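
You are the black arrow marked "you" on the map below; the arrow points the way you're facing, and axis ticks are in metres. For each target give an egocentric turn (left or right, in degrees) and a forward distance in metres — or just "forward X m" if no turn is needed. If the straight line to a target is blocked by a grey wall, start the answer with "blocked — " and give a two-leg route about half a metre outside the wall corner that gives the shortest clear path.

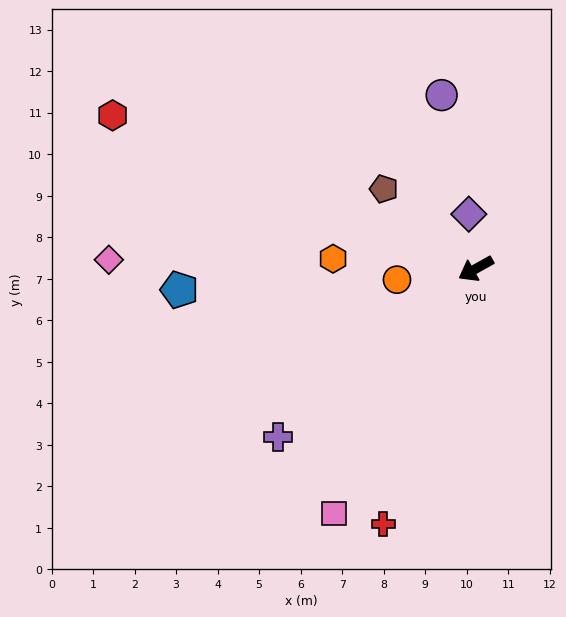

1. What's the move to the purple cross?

turn left 11°, forward 6.3 m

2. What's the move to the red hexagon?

turn right 52°, forward 9.5 m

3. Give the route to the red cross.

turn left 41°, forward 6.5 m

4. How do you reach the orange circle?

turn right 21°, forward 1.9 m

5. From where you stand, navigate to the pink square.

turn left 31°, forward 6.8 m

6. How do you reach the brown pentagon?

turn right 70°, forward 2.9 m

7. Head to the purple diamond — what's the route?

turn right 112°, forward 1.3 m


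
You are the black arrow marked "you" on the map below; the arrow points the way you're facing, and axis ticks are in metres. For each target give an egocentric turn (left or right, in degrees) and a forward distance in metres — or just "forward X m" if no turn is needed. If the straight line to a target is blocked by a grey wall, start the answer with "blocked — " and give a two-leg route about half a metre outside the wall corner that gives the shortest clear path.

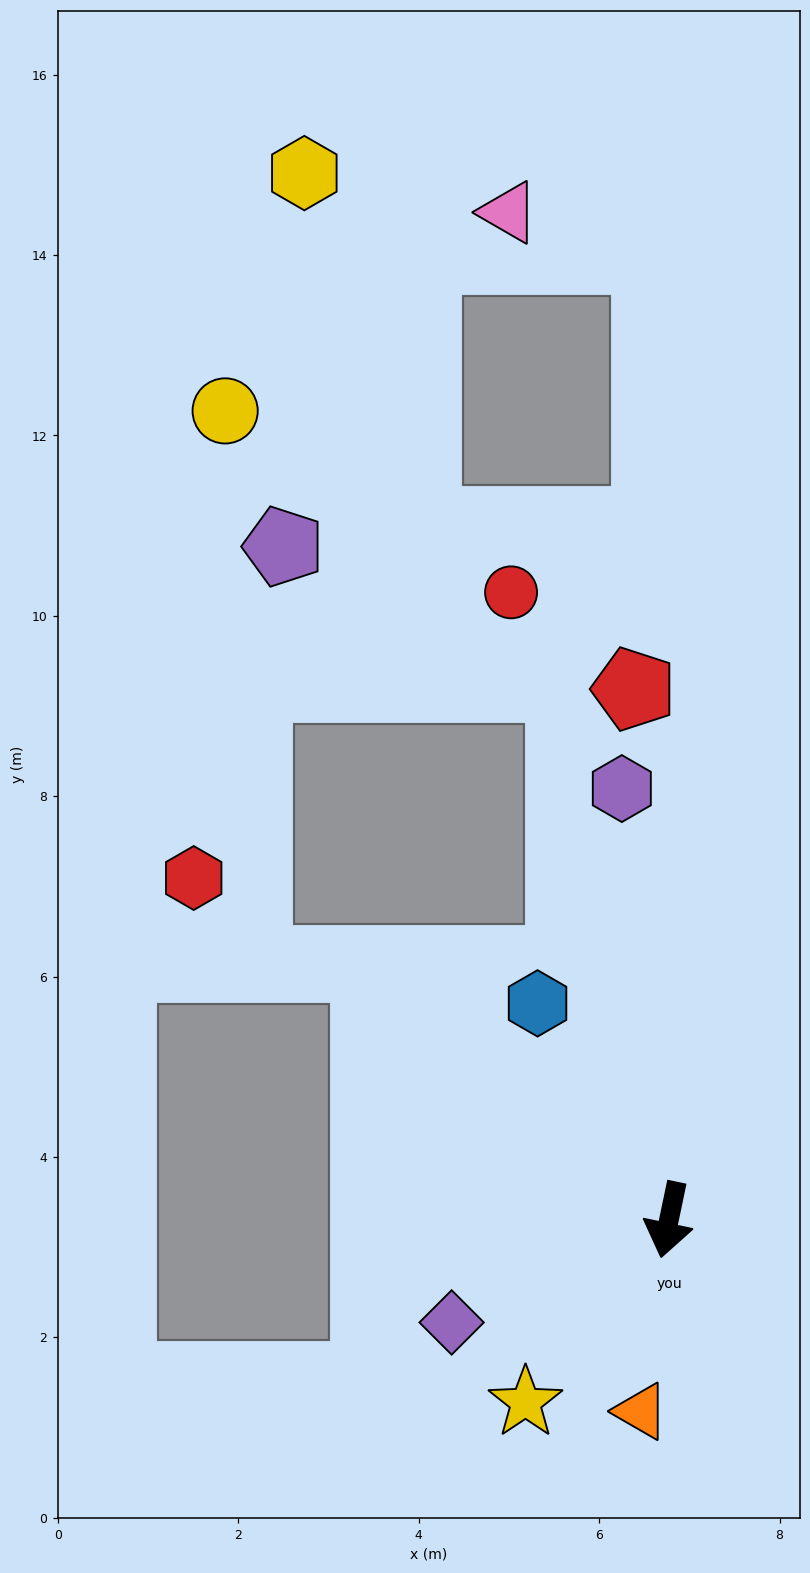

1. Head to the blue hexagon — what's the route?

turn right 137°, forward 2.8 m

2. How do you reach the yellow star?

turn right 26°, forward 2.6 m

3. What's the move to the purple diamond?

turn right 53°, forward 2.7 m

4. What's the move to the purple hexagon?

turn right 162°, forward 4.8 m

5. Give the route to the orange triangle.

turn left 4°, forward 2.1 m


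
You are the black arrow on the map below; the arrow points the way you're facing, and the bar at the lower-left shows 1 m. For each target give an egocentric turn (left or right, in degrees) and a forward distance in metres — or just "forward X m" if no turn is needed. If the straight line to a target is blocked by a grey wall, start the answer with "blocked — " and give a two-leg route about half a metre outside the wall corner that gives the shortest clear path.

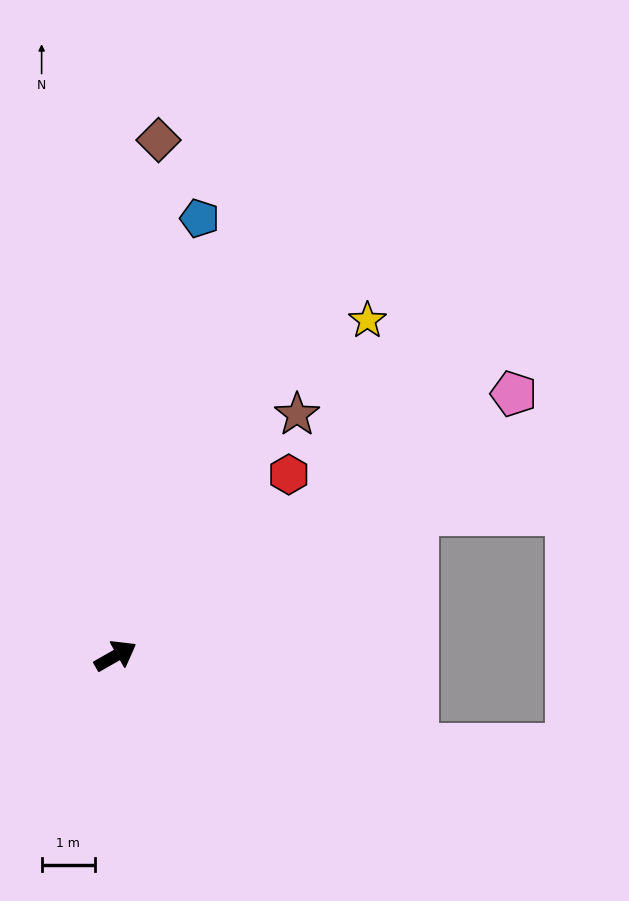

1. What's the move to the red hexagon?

turn left 17°, forward 4.7 m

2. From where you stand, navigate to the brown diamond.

turn left 56°, forward 9.8 m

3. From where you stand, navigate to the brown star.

turn left 23°, forward 5.7 m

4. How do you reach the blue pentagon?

turn left 49°, forward 8.4 m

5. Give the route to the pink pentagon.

turn left 4°, forward 9.0 m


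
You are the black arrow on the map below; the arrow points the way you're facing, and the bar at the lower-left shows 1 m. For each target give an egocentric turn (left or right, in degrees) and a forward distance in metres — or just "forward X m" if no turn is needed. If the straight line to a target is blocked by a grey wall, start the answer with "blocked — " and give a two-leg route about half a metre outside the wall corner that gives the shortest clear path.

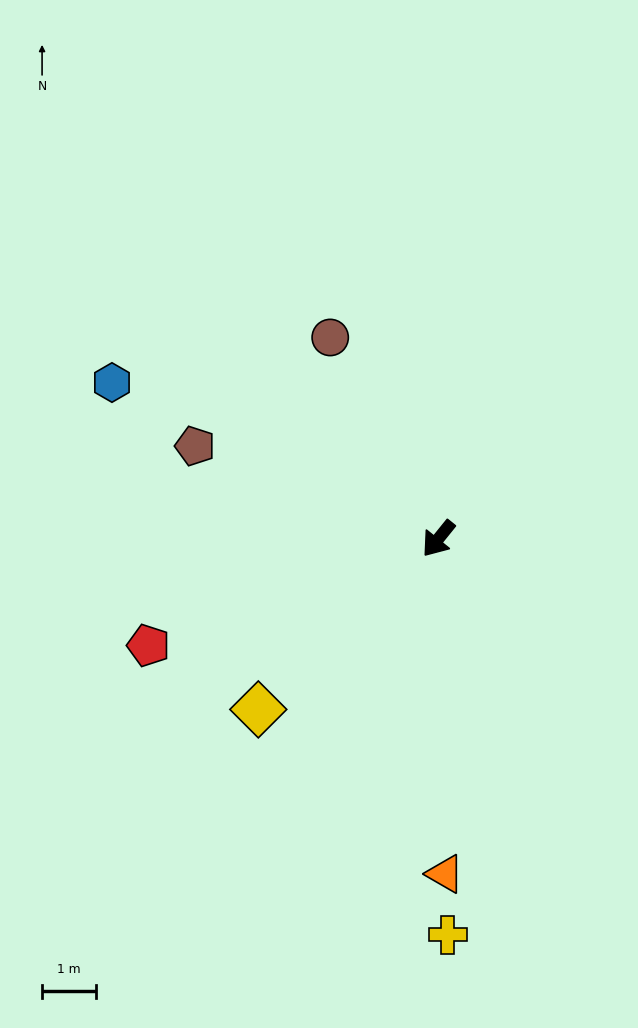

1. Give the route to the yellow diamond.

turn right 8°, forward 4.6 m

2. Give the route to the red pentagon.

turn right 31°, forward 5.7 m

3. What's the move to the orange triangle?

turn left 40°, forward 6.2 m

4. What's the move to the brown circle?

turn right 113°, forward 4.3 m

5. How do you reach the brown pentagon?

turn right 72°, forward 4.8 m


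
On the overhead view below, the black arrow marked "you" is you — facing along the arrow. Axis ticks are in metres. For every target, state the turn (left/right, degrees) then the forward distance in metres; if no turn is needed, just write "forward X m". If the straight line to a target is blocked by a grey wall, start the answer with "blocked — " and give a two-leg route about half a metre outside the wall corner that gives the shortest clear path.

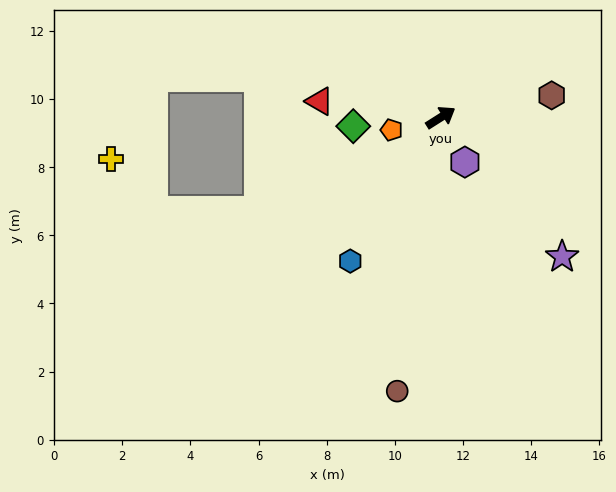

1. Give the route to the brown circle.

turn right 131°, forward 8.1 m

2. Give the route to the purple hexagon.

turn right 94°, forward 1.5 m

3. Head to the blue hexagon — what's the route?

turn right 155°, forward 5.0 m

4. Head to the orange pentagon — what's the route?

turn left 162°, forward 1.5 m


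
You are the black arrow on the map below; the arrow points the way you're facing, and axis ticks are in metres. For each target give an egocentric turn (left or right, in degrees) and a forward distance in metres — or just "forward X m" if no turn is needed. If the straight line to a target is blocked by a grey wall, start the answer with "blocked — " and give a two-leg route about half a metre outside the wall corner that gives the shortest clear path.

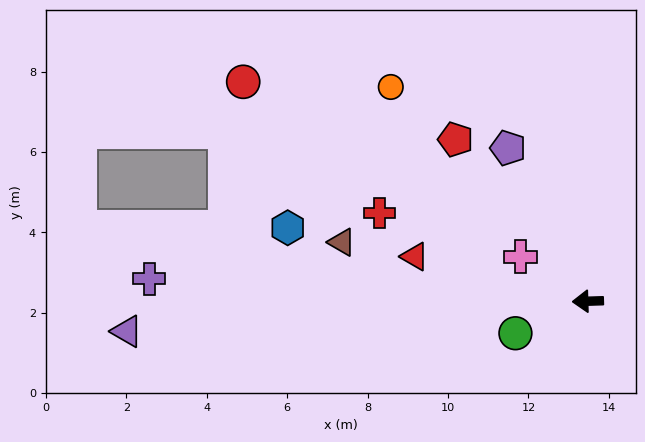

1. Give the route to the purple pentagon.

turn right 64°, forward 4.3 m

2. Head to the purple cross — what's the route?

turn right 5°, forward 10.9 m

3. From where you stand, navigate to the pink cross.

turn right 35°, forward 2.0 m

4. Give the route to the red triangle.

turn right 16°, forward 4.4 m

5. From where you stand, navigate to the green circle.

turn left 22°, forward 2.0 m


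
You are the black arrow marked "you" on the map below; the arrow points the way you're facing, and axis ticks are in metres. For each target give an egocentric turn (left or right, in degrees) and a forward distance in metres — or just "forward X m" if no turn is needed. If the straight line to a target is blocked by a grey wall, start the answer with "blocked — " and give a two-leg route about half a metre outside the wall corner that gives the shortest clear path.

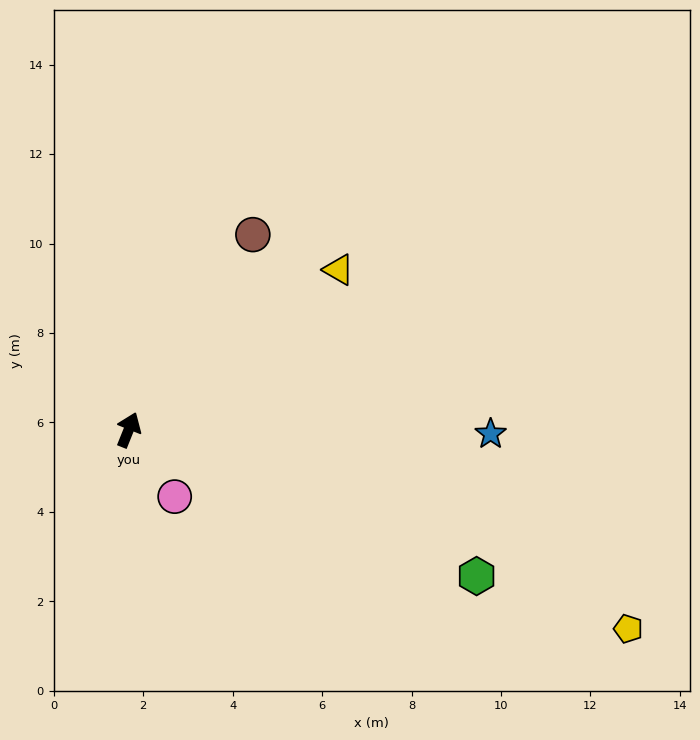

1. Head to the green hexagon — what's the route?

turn right 91°, forward 8.4 m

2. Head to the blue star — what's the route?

turn right 69°, forward 8.1 m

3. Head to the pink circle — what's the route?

turn right 124°, forward 1.8 m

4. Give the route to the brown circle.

turn right 11°, forward 5.2 m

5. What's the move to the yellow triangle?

turn right 31°, forward 5.9 m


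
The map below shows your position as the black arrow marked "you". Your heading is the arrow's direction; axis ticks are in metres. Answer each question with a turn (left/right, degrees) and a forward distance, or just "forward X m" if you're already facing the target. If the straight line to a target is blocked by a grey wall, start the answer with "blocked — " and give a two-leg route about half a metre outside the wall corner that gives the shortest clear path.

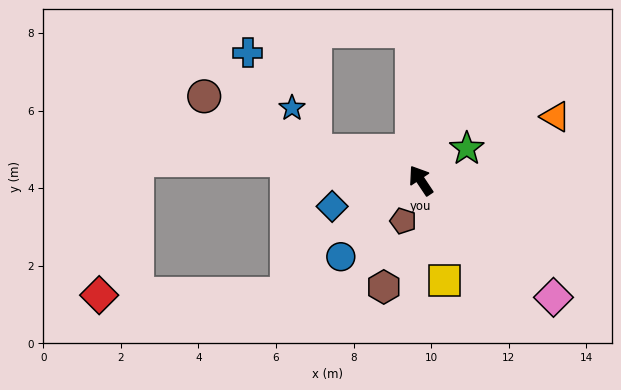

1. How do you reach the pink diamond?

turn right 165°, forward 4.6 m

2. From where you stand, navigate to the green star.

turn right 89°, forward 1.4 m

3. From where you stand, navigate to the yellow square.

turn left 160°, forward 2.6 m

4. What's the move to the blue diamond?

turn left 73°, forward 2.4 m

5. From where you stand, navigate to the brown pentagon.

turn left 123°, forward 1.1 m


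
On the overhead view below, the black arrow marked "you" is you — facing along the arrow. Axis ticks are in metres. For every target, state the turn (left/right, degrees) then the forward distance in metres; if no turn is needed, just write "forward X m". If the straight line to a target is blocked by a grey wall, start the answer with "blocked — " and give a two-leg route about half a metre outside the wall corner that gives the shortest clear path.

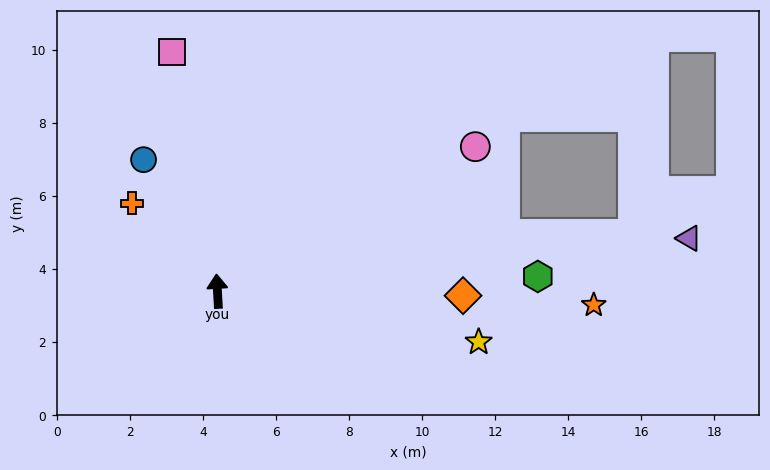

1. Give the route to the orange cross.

turn left 41°, forward 3.4 m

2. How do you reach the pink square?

turn left 8°, forward 6.7 m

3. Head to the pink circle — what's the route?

turn right 64°, forward 8.1 m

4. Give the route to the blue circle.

turn left 26°, forward 4.1 m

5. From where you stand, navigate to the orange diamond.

turn right 94°, forward 6.7 m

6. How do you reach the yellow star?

turn right 104°, forward 7.3 m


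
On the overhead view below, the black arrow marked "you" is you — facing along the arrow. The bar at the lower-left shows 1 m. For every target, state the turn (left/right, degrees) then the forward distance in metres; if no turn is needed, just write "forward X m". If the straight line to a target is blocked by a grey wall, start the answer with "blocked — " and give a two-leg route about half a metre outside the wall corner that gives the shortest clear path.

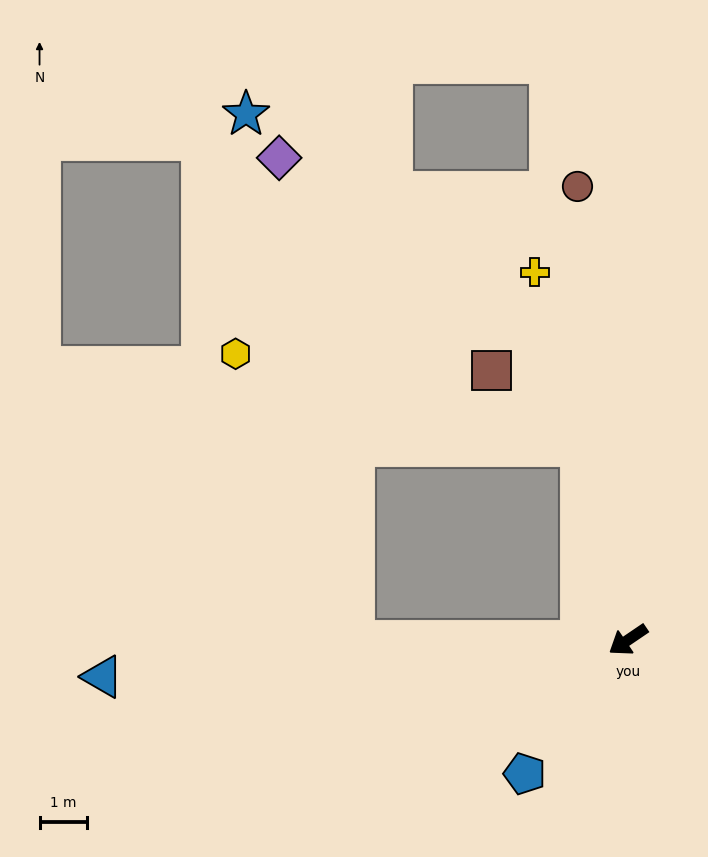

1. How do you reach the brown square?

blocked — turn right 110°, forward 4.2 m, then turn left 36°, forward 2.5 m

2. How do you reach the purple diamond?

blocked — turn right 34°, forward 5.7 m, then turn right 81°, forward 10.2 m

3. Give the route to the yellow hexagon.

blocked — turn right 110°, forward 4.2 m, then turn left 61°, forward 7.5 m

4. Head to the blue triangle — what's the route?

turn right 30°, forward 11.0 m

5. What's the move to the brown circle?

turn right 118°, forward 9.6 m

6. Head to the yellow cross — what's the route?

turn right 110°, forward 7.9 m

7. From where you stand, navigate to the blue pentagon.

turn left 18°, forward 3.5 m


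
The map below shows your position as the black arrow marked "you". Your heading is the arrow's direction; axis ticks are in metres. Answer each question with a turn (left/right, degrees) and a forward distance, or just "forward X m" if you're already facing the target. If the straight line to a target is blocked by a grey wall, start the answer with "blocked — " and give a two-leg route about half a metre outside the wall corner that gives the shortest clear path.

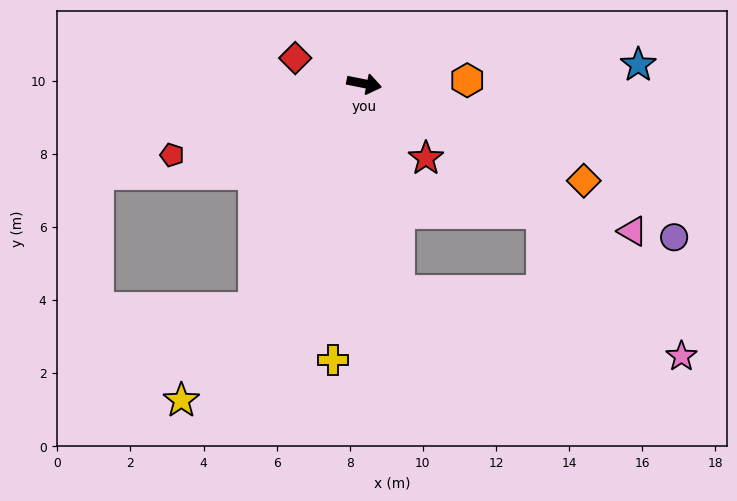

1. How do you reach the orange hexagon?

turn left 13°, forward 2.8 m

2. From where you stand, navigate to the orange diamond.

turn right 13°, forward 6.6 m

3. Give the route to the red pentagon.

turn right 148°, forward 5.6 m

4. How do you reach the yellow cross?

turn right 85°, forward 7.6 m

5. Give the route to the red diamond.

turn left 171°, forward 2.0 m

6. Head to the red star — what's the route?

turn right 39°, forward 2.6 m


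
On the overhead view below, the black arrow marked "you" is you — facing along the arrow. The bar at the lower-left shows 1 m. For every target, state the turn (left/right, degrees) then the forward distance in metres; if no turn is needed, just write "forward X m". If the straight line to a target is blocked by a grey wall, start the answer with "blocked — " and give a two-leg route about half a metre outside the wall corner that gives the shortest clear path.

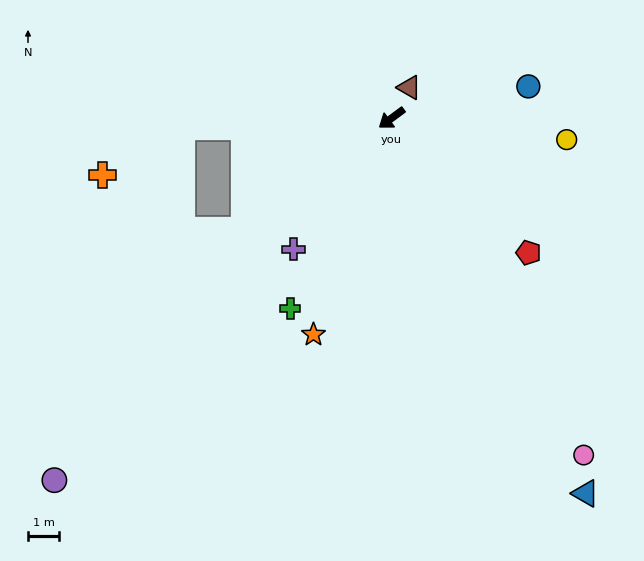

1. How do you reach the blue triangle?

turn left 81°, forward 13.4 m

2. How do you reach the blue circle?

turn left 157°, forward 4.5 m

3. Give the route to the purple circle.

turn left 11°, forward 15.7 m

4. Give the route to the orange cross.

blocked — turn right 34°, forward 6.7 m, then turn left 29°, forward 3.0 m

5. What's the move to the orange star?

turn left 34°, forward 7.3 m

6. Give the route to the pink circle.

turn left 83°, forward 12.3 m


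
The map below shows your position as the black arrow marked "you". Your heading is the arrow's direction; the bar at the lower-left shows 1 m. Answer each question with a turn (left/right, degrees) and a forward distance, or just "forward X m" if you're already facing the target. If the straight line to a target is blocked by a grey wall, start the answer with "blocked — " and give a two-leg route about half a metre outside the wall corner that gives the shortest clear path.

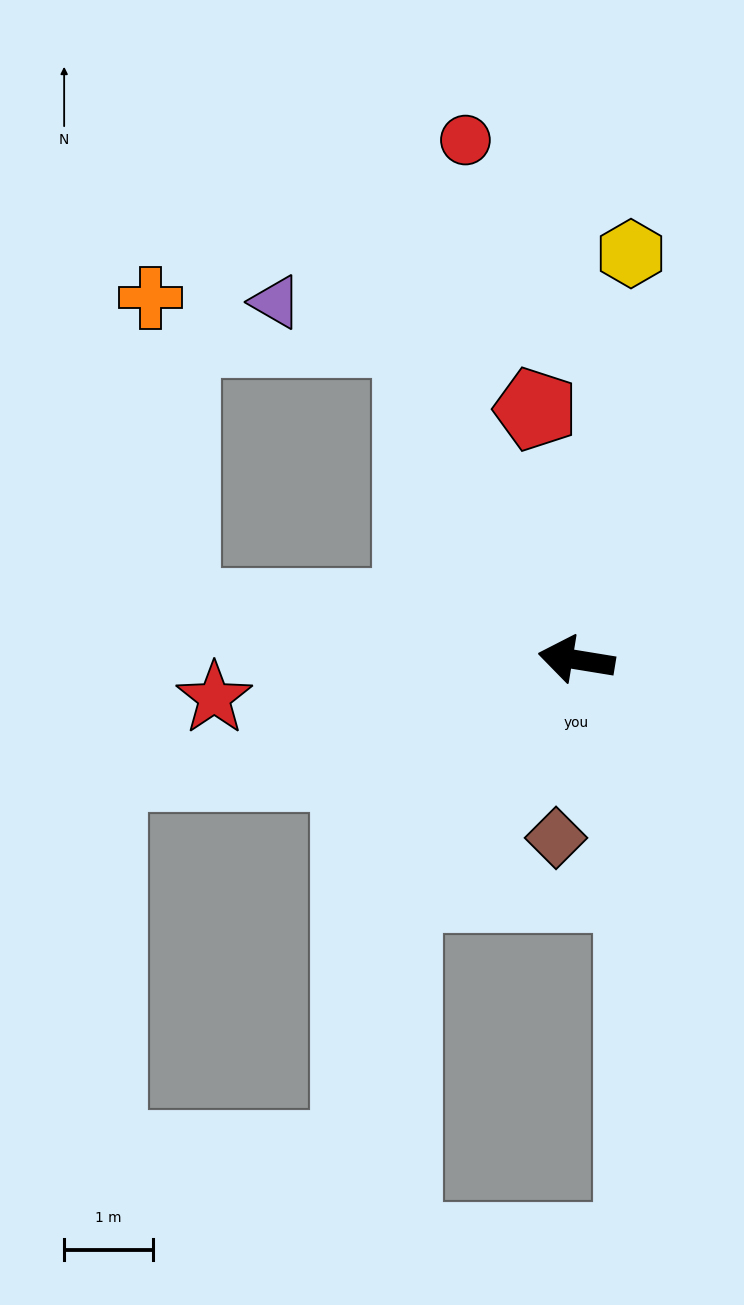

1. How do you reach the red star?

turn left 15°, forward 4.1 m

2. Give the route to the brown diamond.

turn left 93°, forward 2.0 m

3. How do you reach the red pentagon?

turn right 71°, forward 2.9 m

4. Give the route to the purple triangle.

blocked — turn right 53°, forward 4.1 m, then turn left 47°, forward 1.6 m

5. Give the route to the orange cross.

blocked — forward 4.5 m, then turn right 75°, forward 3.5 m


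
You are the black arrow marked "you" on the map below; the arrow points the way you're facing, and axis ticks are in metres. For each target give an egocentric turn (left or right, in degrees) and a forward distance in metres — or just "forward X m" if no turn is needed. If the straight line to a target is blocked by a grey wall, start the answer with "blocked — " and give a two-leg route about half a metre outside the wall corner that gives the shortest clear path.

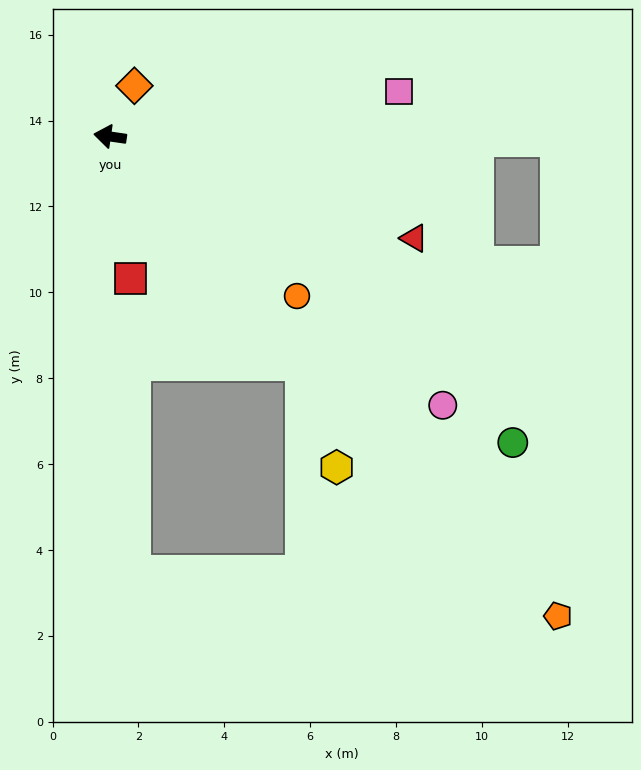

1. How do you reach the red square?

turn left 107°, forward 3.3 m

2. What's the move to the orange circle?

turn left 148°, forward 5.7 m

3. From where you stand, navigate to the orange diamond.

turn right 107°, forward 1.3 m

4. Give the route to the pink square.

turn right 163°, forward 6.8 m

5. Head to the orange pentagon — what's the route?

turn left 141°, forward 15.3 m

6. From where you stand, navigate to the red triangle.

turn left 170°, forward 7.5 m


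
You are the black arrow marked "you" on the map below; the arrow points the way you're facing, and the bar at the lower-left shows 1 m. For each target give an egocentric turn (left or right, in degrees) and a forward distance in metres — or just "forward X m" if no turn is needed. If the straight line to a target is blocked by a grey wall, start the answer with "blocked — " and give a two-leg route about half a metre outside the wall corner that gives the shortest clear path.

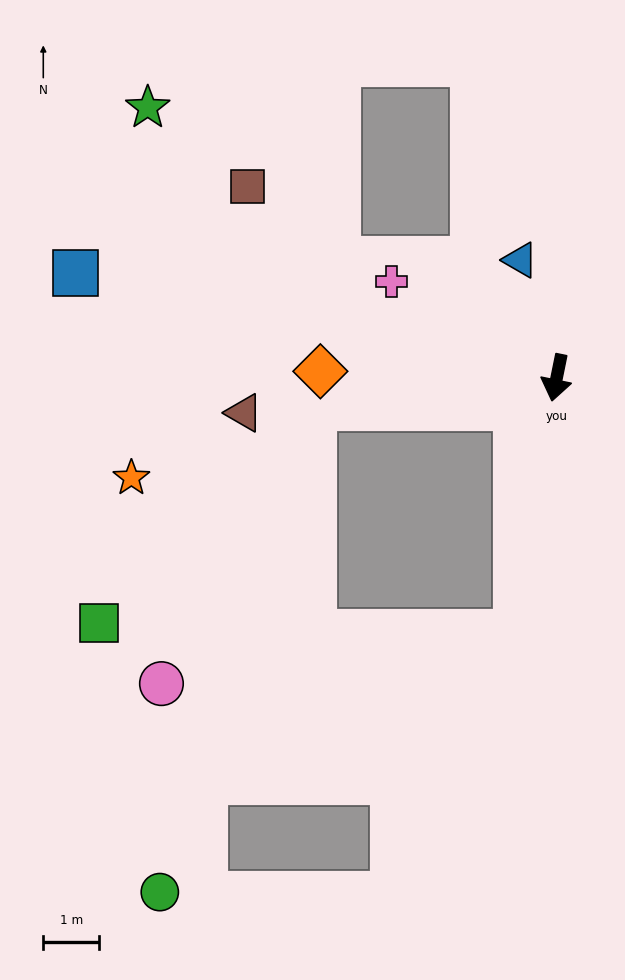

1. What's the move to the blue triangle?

turn right 151°, forward 2.2 m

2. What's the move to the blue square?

turn right 91°, forward 8.8 m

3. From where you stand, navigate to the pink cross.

turn right 109°, forward 3.4 m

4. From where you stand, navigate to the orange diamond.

turn right 80°, forward 4.2 m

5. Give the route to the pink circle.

blocked — turn left 3°, forward 4.6 m, then turn right 73°, forward 6.4 m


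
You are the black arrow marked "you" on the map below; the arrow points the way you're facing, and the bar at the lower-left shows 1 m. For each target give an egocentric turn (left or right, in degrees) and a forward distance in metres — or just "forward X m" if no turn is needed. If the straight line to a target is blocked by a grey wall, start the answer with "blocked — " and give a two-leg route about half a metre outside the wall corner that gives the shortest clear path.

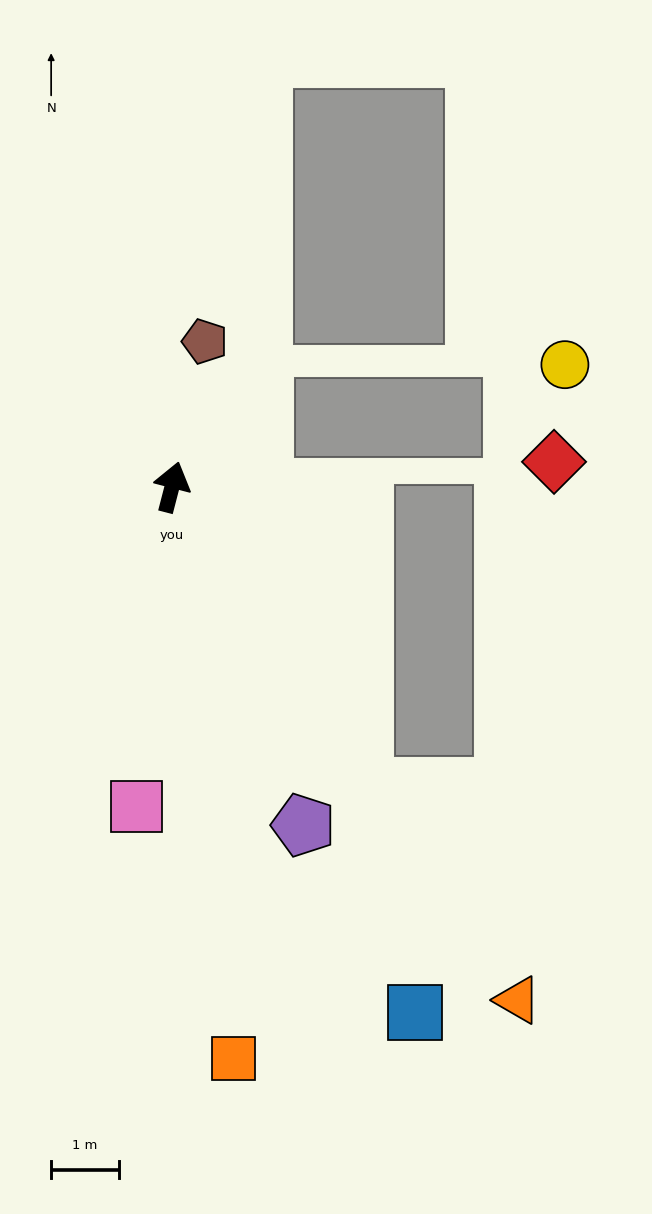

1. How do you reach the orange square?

turn right 159°, forward 8.5 m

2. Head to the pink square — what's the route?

turn right 172°, forward 4.7 m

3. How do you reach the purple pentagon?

turn right 144°, forward 5.4 m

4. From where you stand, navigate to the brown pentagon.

forward 2.2 m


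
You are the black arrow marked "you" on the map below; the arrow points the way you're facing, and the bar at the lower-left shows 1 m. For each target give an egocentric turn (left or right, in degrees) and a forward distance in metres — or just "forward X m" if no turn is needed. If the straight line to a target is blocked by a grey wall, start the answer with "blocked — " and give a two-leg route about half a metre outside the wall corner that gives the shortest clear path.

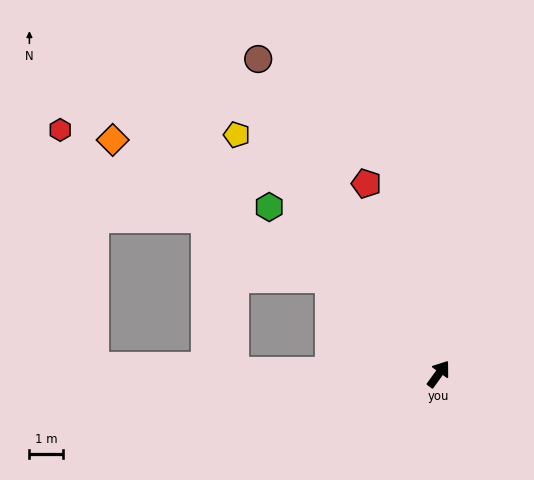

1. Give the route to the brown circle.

turn left 66°, forward 10.8 m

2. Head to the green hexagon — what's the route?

turn left 81°, forward 7.1 m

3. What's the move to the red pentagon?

turn left 57°, forward 6.1 m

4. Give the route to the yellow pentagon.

turn left 76°, forward 9.3 m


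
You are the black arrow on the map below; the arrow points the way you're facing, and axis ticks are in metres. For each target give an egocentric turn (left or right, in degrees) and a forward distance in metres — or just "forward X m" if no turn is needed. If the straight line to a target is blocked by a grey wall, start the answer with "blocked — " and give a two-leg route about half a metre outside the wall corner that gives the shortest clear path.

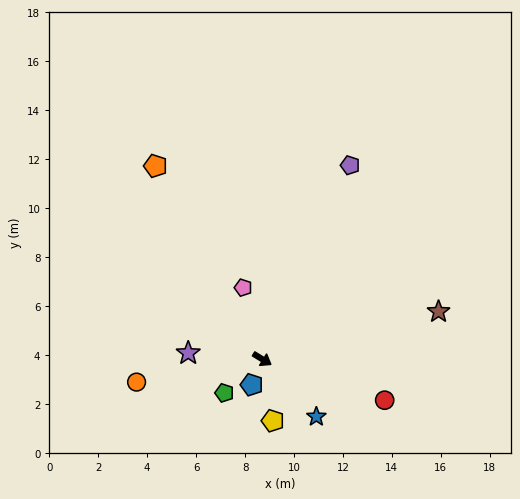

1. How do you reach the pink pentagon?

turn left 136°, forward 3.0 m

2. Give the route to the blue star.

turn right 15°, forward 3.2 m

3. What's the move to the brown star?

turn left 47°, forward 7.5 m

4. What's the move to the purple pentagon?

turn left 97°, forward 8.7 m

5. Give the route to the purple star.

turn right 153°, forward 3.0 m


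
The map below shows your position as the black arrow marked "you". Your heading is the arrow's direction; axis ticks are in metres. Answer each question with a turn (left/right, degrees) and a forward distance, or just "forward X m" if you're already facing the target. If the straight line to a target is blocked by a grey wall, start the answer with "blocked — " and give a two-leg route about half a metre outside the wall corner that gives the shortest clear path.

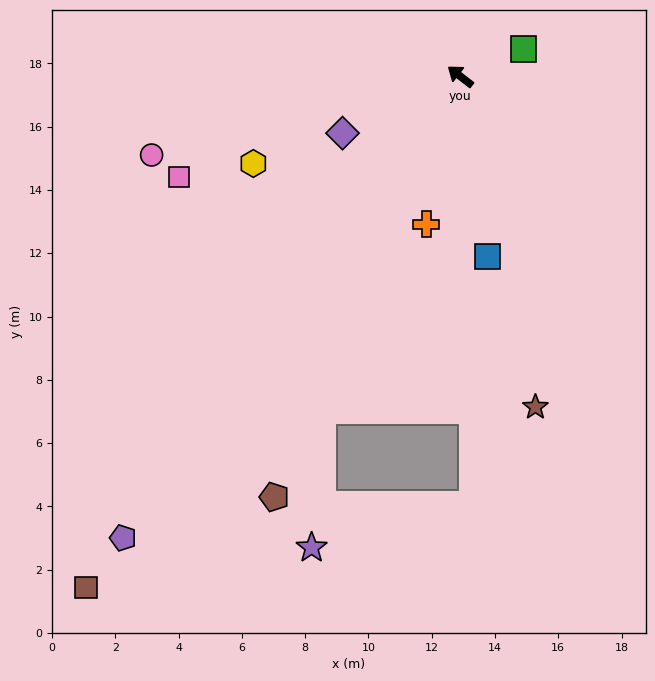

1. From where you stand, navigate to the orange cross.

turn left 115°, forward 4.8 m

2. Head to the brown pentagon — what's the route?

turn left 104°, forward 14.5 m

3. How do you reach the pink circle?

turn left 52°, forward 10.1 m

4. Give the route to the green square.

turn right 119°, forward 2.2 m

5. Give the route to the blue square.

turn left 136°, forward 5.8 m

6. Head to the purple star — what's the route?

blocked — turn left 105°, forward 11.4 m, then turn left 18°, forward 4.3 m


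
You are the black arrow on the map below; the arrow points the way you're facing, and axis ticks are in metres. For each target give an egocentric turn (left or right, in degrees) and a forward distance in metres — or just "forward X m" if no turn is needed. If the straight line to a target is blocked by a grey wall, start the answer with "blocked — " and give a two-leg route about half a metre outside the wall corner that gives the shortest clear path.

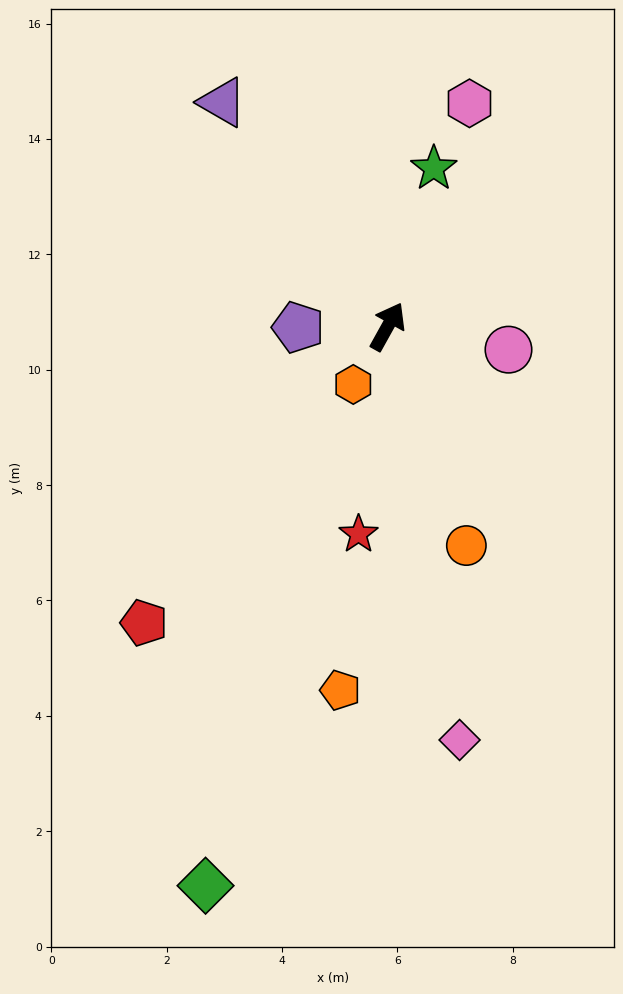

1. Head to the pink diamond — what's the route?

turn right 141°, forward 7.3 m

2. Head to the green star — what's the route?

turn left 13°, forward 2.9 m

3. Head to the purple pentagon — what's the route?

turn left 120°, forward 1.6 m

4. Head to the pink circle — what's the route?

turn right 72°, forward 2.1 m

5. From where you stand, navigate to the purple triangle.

turn left 65°, forward 4.8 m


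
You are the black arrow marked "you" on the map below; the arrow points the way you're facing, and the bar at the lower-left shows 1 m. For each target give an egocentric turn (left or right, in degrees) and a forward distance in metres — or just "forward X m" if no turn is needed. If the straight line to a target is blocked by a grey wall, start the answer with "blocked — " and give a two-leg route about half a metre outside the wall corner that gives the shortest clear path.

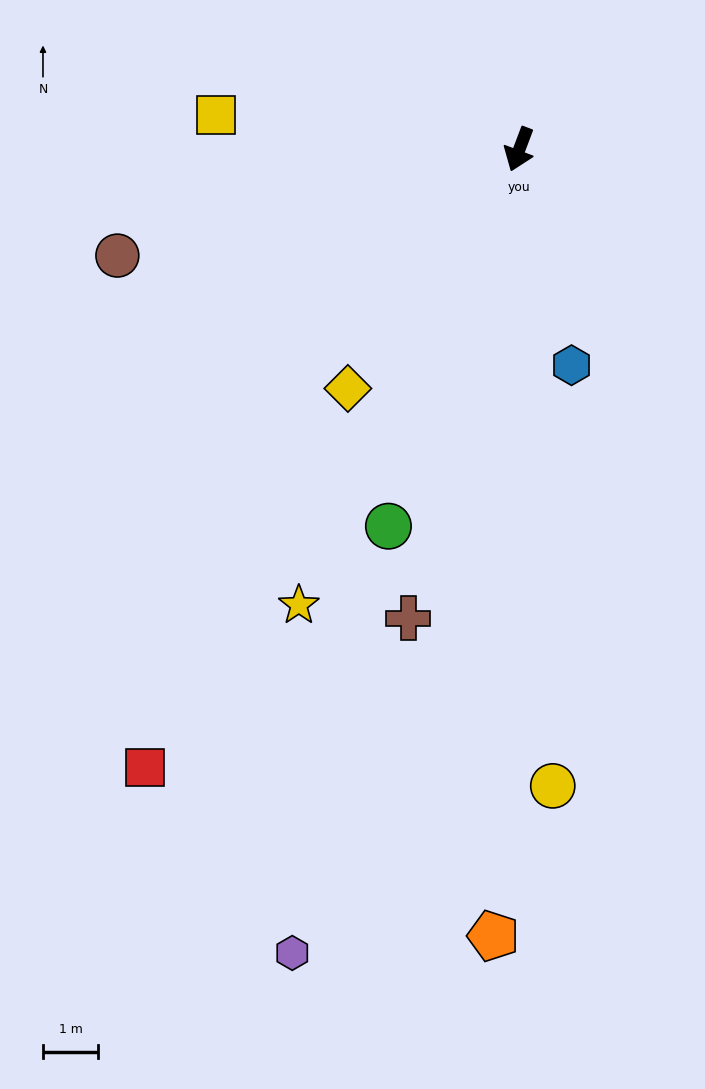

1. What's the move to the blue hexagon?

turn left 34°, forward 4.0 m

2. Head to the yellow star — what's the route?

turn right 5°, forward 9.2 m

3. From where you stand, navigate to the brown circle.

turn right 55°, forward 7.5 m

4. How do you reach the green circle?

forward 7.2 m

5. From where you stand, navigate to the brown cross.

turn left 7°, forward 8.7 m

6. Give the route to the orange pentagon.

turn left 19°, forward 14.3 m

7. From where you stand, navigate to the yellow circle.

turn left 24°, forward 11.6 m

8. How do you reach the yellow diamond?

turn right 15°, forward 5.3 m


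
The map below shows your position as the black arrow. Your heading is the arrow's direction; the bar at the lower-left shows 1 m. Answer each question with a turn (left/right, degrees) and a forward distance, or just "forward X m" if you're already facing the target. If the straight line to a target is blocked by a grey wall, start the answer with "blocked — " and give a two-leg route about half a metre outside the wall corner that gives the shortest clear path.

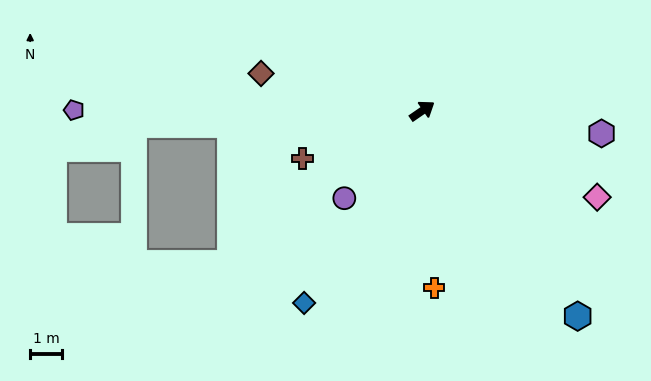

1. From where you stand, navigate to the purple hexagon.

turn right 42°, forward 5.7 m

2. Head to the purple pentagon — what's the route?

turn left 145°, forward 10.9 m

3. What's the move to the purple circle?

turn right 166°, forward 3.7 m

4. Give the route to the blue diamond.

turn right 156°, forward 7.1 m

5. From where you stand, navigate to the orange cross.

turn right 121°, forward 5.6 m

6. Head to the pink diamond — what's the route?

turn right 61°, forward 6.1 m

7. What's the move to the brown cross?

turn left 167°, forward 4.1 m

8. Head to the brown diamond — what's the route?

turn left 132°, forward 5.2 m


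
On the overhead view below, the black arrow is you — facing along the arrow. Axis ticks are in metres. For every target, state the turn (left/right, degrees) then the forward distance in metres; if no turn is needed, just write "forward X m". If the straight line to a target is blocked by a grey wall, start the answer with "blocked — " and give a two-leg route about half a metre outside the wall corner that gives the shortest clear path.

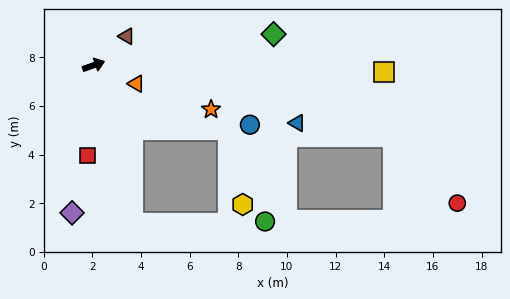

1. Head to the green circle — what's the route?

blocked — turn right 95°, forward 6.7 m, then turn left 76°, forward 5.4 m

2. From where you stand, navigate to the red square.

turn right 113°, forward 3.7 m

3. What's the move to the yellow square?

turn right 21°, forward 11.9 m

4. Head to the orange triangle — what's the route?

turn right 43°, forward 1.9 m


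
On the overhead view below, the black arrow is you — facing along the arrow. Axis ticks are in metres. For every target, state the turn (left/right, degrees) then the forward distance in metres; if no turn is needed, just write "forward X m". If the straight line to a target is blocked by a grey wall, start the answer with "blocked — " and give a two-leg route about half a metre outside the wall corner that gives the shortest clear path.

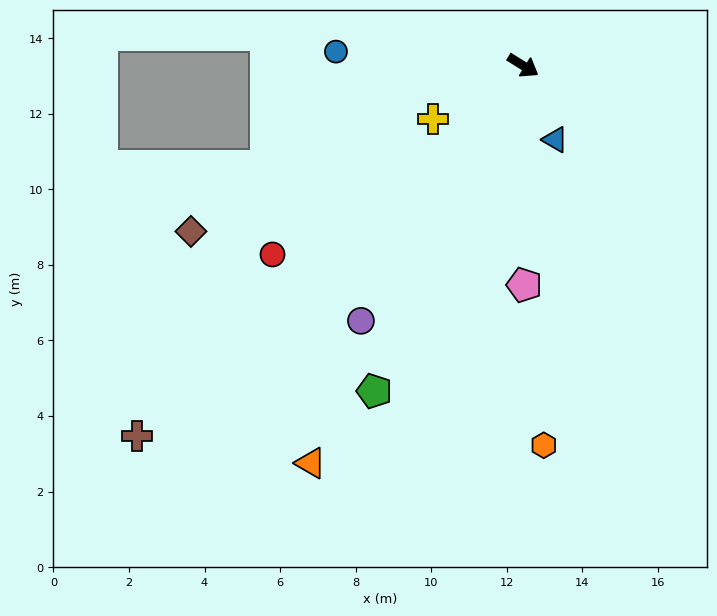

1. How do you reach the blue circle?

turn right 152°, forward 5.0 m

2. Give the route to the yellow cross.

turn right 118°, forward 2.8 m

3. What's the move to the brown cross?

turn right 104°, forward 14.2 m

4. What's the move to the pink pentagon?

turn right 58°, forward 5.8 m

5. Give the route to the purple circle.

turn right 91°, forward 8.0 m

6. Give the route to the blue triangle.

turn right 35°, forward 2.1 m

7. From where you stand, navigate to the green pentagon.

turn right 83°, forward 9.5 m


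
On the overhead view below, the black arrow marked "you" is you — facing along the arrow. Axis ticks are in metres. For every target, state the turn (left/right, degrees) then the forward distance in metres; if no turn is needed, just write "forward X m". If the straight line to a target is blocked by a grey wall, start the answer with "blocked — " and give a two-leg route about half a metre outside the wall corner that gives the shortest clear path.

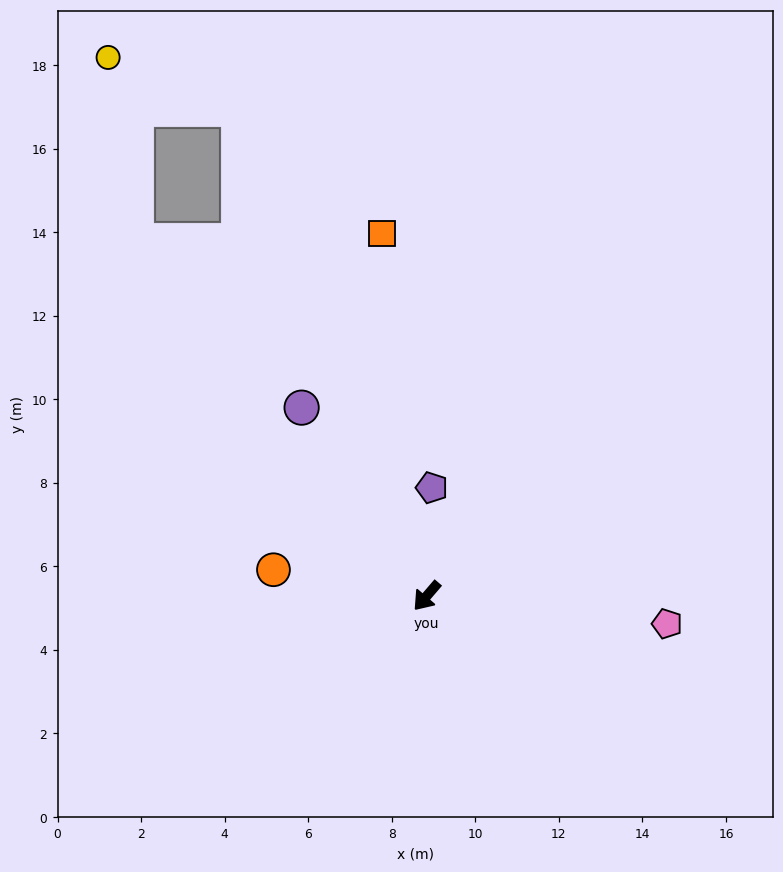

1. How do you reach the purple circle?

turn right 106°, forward 5.4 m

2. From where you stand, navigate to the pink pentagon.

turn left 124°, forward 5.8 m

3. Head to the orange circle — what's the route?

turn right 59°, forward 3.7 m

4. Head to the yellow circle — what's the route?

blocked — turn right 118°, forward 12.5 m, then turn left 47°, forward 3.4 m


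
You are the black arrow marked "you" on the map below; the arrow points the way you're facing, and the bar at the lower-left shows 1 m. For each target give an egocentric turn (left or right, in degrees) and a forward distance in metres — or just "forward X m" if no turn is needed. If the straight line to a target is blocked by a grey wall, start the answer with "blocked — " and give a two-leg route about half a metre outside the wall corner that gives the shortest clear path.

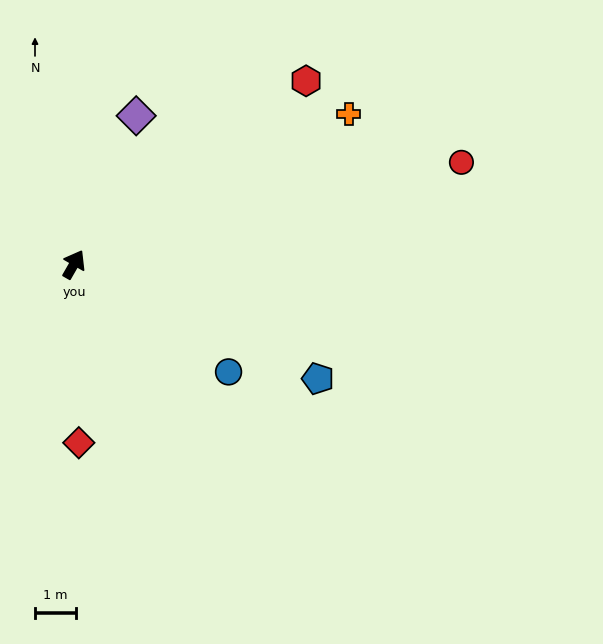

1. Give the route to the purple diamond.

turn left 7°, forward 3.9 m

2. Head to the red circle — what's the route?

turn right 45°, forward 9.7 m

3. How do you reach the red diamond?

turn right 149°, forward 4.3 m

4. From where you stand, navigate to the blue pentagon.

turn right 85°, forward 6.5 m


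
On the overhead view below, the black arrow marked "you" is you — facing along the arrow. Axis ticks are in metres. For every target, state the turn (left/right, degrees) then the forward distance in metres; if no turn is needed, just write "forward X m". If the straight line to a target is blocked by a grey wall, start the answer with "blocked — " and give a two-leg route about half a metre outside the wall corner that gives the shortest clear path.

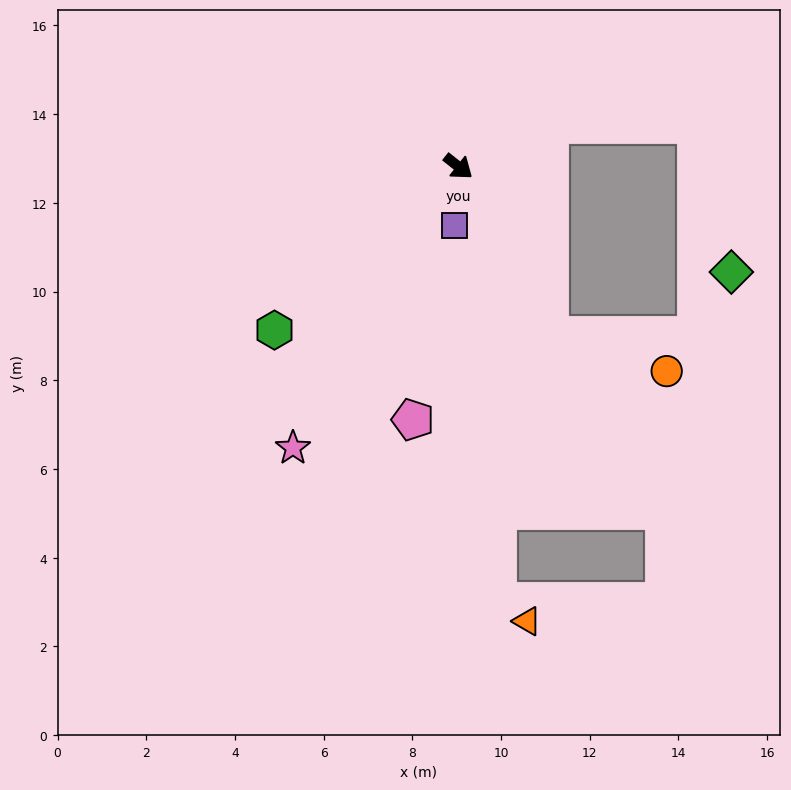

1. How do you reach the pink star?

turn right 82°, forward 7.4 m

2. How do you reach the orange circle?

blocked — turn right 23°, forward 4.3 m, then turn left 44°, forward 2.8 m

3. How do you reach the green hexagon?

turn right 100°, forward 5.5 m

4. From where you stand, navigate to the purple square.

turn right 55°, forward 1.3 m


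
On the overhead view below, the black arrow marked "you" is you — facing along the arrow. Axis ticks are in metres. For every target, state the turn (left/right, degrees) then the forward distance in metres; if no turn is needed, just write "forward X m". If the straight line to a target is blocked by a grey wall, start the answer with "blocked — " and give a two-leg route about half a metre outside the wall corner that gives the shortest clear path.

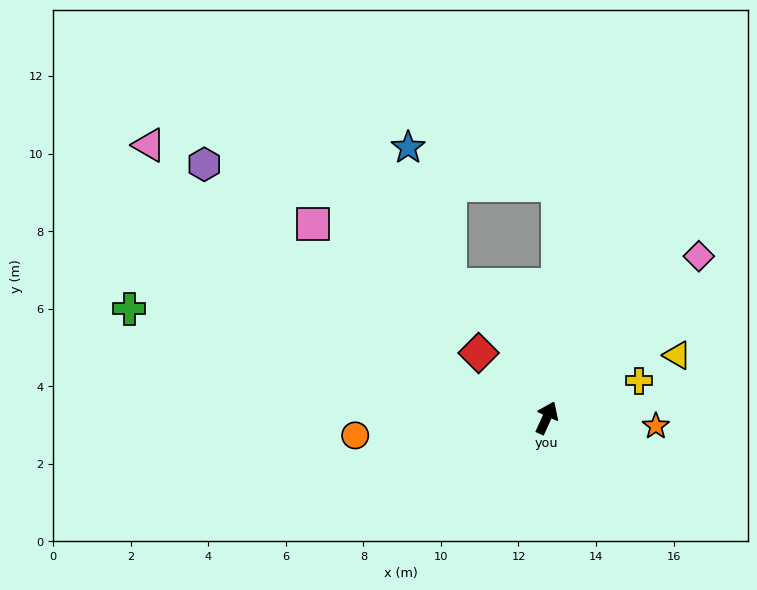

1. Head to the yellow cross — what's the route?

turn right 44°, forward 2.6 m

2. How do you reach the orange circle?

turn left 120°, forward 5.0 m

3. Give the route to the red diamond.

turn left 71°, forward 2.4 m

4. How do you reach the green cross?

turn left 100°, forward 11.1 m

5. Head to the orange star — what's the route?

turn right 70°, forward 2.8 m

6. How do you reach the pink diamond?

turn right 19°, forward 5.7 m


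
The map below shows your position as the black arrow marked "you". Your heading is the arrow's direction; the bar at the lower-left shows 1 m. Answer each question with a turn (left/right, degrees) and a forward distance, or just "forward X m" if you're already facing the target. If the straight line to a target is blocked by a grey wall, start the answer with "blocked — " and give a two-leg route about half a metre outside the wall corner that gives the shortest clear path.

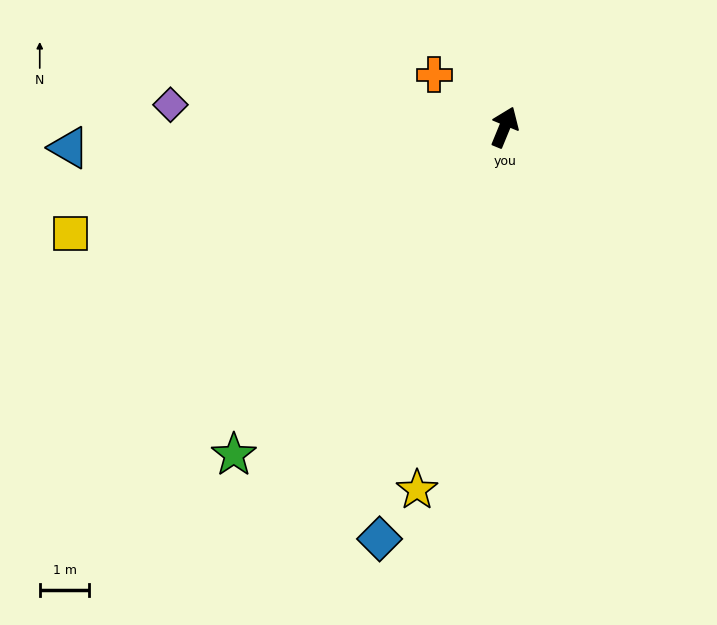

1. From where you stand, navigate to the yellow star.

turn right 171°, forward 7.5 m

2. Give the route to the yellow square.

turn left 126°, forward 9.0 m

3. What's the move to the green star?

turn left 163°, forward 8.6 m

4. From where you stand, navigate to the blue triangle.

turn left 115°, forward 8.8 m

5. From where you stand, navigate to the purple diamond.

turn left 109°, forward 6.8 m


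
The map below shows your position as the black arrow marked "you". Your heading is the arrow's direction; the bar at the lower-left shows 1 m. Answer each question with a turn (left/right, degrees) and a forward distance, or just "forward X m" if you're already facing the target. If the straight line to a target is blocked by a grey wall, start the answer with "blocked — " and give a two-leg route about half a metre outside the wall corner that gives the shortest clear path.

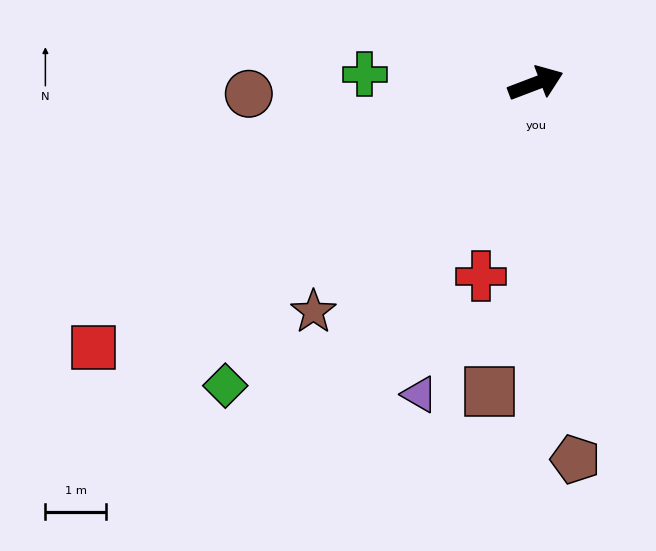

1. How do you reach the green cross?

turn left 156°, forward 2.8 m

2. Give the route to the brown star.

turn right 155°, forward 5.3 m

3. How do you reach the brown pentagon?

turn right 105°, forward 6.3 m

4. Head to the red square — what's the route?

turn right 170°, forward 8.5 m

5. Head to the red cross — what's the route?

turn right 127°, forward 3.3 m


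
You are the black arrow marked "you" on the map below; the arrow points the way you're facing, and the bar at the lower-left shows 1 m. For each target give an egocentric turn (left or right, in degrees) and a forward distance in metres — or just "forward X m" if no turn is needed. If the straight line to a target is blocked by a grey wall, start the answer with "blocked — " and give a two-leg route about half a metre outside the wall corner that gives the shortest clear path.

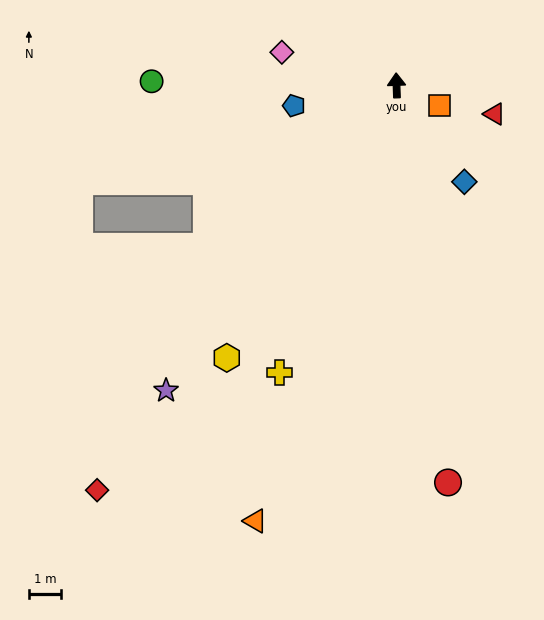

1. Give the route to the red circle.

turn right 175°, forward 12.3 m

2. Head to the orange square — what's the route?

turn right 117°, forward 1.5 m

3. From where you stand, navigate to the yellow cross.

turn left 156°, forward 9.5 m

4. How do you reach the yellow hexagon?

turn left 146°, forward 9.8 m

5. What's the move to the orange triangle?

turn left 160°, forward 14.0 m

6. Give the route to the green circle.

turn left 87°, forward 7.5 m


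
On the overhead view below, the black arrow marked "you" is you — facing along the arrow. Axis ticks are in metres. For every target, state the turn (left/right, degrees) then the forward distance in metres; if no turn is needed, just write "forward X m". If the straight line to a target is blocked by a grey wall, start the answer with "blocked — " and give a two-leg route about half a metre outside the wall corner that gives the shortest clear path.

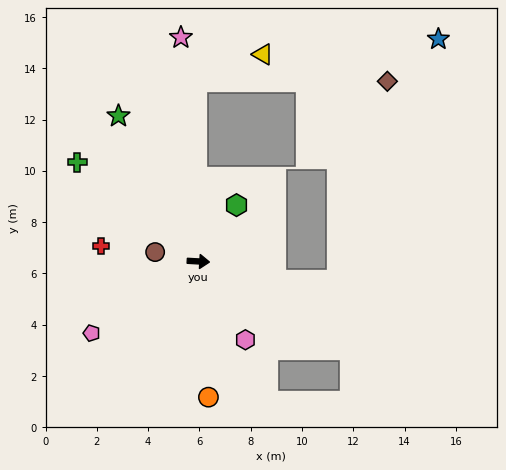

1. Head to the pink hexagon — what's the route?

turn right 56°, forward 3.6 m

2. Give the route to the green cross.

turn left 144°, forward 6.1 m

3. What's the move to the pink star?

turn left 98°, forward 8.8 m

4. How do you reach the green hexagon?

turn left 59°, forward 2.7 m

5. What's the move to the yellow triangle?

blocked — turn left 94°, forward 7.0 m, then turn right 69°, forward 2.8 m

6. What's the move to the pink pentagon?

turn right 143°, forward 5.0 m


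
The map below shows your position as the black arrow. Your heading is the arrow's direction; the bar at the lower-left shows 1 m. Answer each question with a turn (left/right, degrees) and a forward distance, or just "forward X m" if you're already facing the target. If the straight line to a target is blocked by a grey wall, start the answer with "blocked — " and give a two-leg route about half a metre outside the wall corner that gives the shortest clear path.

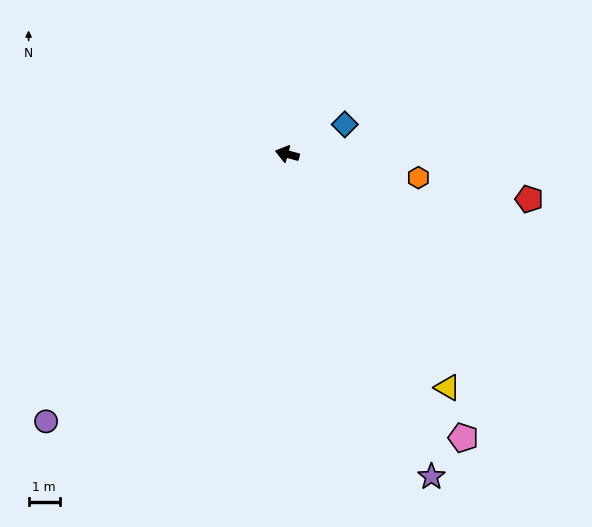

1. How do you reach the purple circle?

turn left 63°, forward 11.5 m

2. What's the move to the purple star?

turn left 129°, forward 11.3 m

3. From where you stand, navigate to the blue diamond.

turn right 138°, forward 2.1 m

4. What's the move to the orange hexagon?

turn right 175°, forward 4.2 m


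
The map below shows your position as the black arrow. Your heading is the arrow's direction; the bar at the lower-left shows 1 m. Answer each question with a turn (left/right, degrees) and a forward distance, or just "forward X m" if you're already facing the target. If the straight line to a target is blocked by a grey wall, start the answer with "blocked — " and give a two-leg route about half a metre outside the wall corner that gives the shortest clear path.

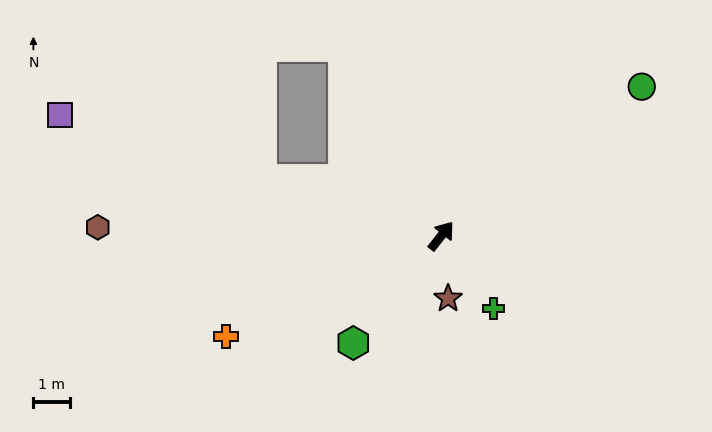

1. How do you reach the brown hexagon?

turn left 127°, forward 9.3 m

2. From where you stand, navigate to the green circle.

turn right 15°, forward 6.7 m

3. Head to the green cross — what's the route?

turn right 106°, forward 2.4 m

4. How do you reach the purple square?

turn left 111°, forward 10.8 m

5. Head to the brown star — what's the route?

turn right 136°, forward 1.7 m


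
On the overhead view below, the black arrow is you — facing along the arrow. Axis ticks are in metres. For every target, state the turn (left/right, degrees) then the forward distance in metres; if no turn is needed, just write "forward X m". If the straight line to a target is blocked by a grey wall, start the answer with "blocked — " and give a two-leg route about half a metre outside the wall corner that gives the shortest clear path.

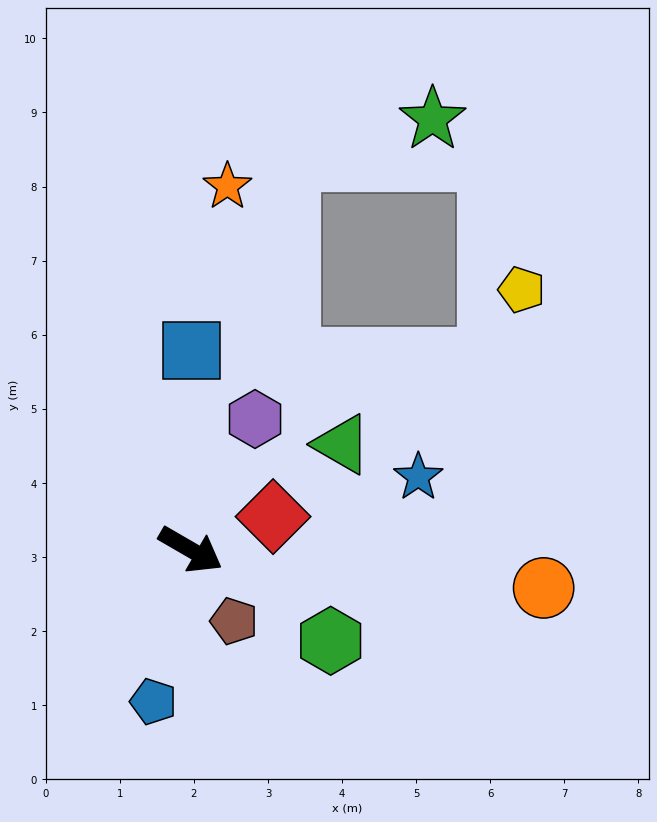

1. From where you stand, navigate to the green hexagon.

turn right 3°, forward 2.3 m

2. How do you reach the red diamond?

turn left 52°, forward 1.2 m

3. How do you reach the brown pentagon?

turn right 29°, forward 1.1 m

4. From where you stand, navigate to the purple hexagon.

turn left 94°, forward 2.0 m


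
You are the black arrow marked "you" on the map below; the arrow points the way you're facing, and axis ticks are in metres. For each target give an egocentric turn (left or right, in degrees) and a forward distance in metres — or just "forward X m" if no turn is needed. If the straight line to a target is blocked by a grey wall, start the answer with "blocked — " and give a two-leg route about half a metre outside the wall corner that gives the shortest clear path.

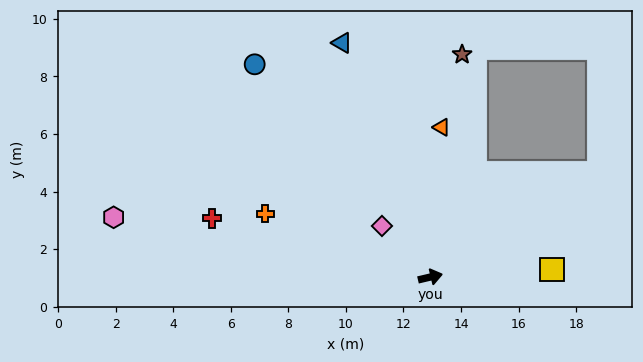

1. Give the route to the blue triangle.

turn left 97°, forward 8.7 m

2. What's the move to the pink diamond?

turn left 120°, forward 2.4 m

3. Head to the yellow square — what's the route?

turn right 10°, forward 4.2 m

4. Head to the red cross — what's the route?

turn left 152°, forward 7.8 m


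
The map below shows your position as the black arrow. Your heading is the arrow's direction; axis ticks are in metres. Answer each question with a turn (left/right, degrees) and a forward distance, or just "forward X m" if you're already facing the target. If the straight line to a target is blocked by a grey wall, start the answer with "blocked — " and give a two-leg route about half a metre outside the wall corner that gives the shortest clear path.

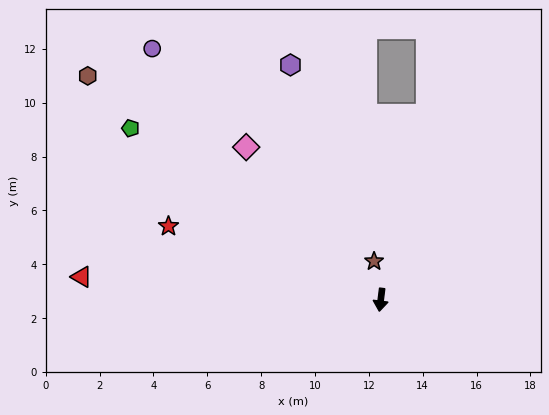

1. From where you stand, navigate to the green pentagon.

turn right 117°, forward 11.3 m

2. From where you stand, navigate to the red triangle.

turn right 87°, forward 11.1 m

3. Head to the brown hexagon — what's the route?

turn right 120°, forward 13.7 m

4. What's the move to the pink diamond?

turn right 132°, forward 7.6 m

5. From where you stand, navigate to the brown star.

turn right 163°, forward 1.5 m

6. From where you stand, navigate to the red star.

turn right 102°, forward 8.3 m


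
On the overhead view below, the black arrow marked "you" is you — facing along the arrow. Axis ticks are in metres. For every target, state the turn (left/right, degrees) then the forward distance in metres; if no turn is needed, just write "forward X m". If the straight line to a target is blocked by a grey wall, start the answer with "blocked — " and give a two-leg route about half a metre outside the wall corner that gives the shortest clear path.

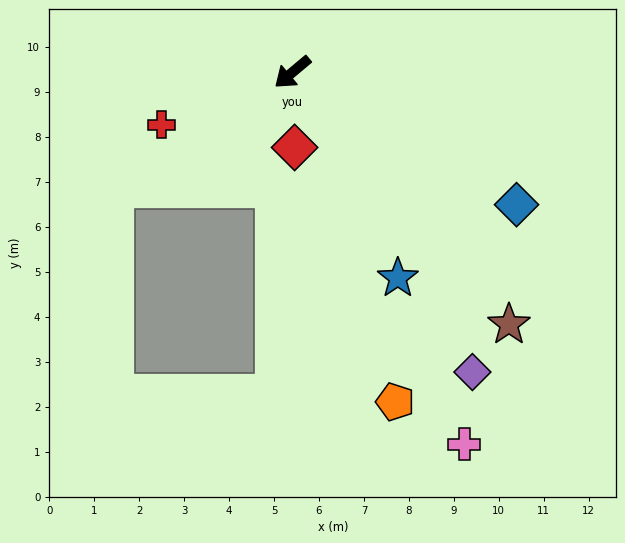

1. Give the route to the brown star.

turn left 91°, forward 7.4 m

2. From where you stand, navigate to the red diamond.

turn left 52°, forward 1.7 m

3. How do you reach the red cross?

turn right 18°, forward 3.1 m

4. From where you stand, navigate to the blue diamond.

turn left 109°, forward 5.8 m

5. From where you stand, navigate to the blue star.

turn left 77°, forward 5.1 m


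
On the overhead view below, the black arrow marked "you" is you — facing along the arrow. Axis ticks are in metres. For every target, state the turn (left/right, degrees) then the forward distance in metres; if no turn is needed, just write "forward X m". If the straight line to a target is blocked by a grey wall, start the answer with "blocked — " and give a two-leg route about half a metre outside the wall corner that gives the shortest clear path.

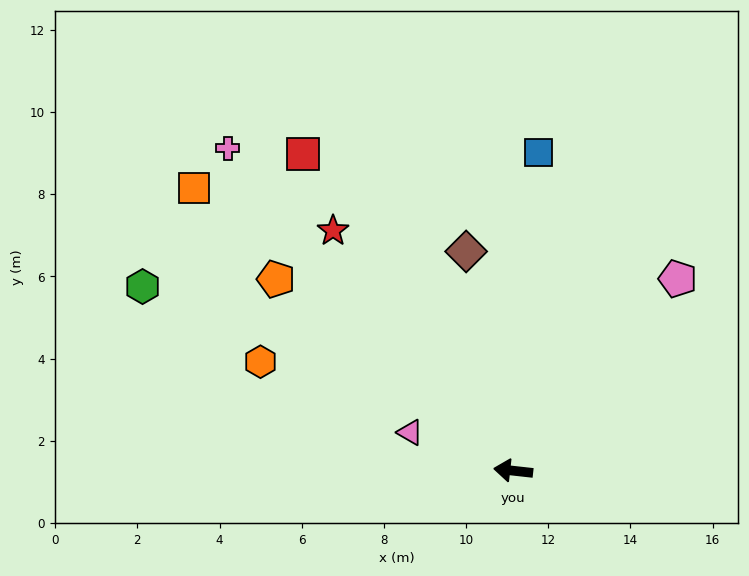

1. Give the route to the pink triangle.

turn right 14°, forward 2.7 m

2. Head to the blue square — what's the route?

turn right 88°, forward 7.8 m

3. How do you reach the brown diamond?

turn right 72°, forward 5.5 m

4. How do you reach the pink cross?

turn right 42°, forward 10.5 m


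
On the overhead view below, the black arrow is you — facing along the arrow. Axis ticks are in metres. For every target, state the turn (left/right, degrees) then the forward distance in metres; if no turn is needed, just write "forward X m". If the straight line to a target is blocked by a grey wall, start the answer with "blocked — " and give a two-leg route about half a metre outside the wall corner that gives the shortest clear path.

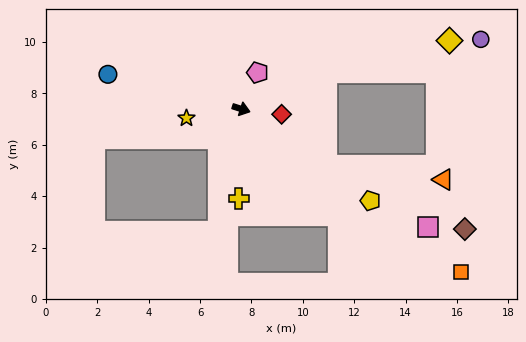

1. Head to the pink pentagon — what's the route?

turn left 84°, forward 1.6 m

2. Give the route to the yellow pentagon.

turn right 18°, forward 6.2 m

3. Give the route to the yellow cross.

turn right 74°, forward 3.5 m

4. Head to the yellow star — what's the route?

turn right 153°, forward 2.2 m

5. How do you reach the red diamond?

turn left 10°, forward 1.6 m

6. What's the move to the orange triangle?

blocked — turn right 16°, forward 4.0 m, then turn left 27°, forward 4.6 m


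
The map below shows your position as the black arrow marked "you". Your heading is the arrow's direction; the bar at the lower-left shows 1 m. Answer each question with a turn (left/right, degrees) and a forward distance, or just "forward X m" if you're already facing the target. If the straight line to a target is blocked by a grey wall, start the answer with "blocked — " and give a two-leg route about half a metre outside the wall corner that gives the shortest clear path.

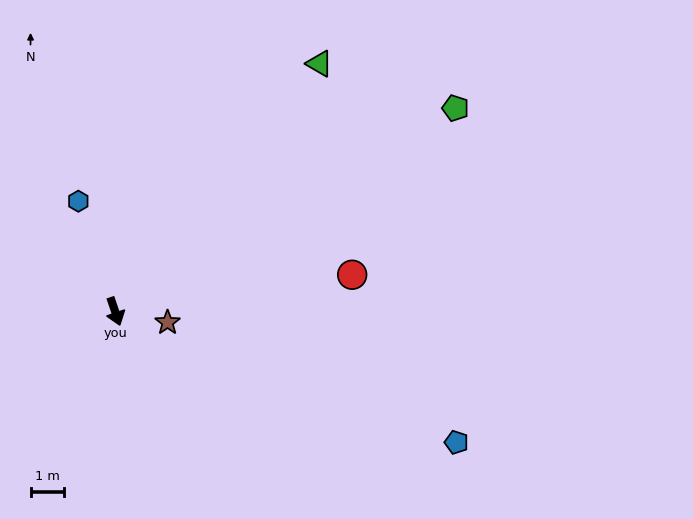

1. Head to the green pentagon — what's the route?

turn left 102°, forward 11.7 m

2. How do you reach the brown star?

turn left 59°, forward 1.6 m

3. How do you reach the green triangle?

turn left 122°, forward 9.5 m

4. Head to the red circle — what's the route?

turn left 80°, forward 7.1 m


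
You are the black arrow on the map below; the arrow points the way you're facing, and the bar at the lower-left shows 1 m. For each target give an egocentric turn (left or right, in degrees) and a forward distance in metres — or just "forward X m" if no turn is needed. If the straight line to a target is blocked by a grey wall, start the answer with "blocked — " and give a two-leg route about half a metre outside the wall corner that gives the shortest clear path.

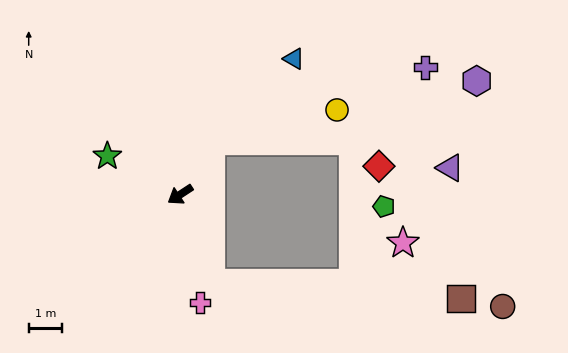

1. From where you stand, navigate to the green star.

turn right 61°, forward 2.5 m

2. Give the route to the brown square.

blocked — turn left 76°, forward 2.8 m, then turn left 67°, forward 7.6 m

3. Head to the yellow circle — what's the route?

blocked — turn right 153°, forward 1.9 m, then turn right 46°, forward 3.9 m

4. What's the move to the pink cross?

turn left 67°, forward 3.3 m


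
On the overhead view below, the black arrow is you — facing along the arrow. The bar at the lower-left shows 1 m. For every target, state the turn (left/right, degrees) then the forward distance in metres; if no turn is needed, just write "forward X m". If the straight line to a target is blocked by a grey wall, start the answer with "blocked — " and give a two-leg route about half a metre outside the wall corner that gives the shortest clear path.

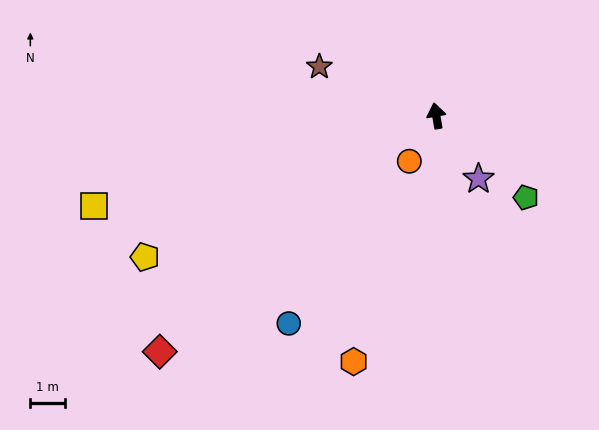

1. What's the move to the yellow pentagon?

turn left 106°, forward 9.3 m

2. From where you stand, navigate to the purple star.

turn right 156°, forward 2.2 m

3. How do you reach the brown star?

turn left 57°, forward 3.6 m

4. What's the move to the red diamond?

turn left 121°, forward 10.5 m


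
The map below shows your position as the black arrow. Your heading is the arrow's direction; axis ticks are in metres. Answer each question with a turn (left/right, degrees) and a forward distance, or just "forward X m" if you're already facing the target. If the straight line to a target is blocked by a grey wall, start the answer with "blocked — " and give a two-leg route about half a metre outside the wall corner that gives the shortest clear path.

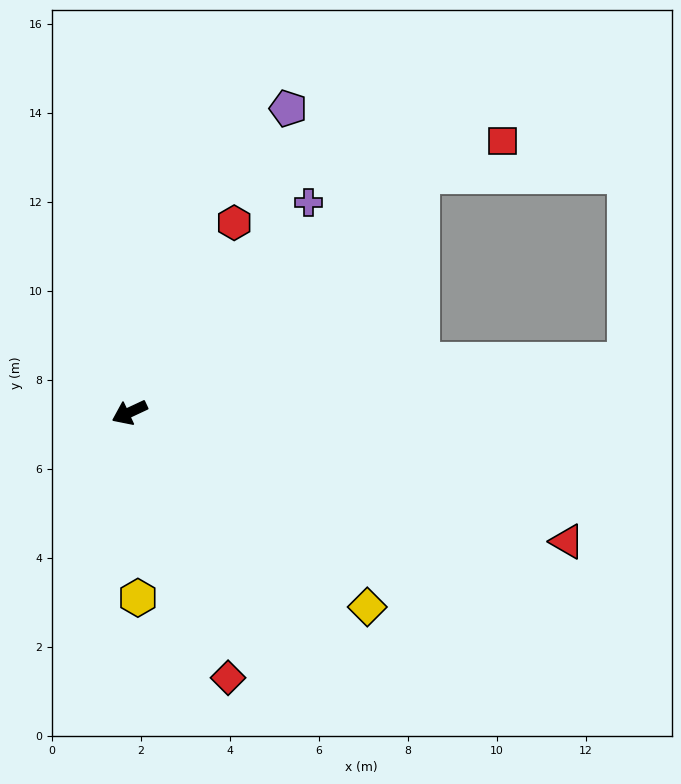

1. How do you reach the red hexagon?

turn right 144°, forward 4.9 m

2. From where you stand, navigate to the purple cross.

turn right 156°, forward 6.2 m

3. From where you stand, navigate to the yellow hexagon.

turn left 68°, forward 4.2 m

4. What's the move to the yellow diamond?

turn left 116°, forward 6.9 m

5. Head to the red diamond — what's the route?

turn left 85°, forward 6.4 m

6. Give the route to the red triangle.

turn left 139°, forward 10.2 m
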